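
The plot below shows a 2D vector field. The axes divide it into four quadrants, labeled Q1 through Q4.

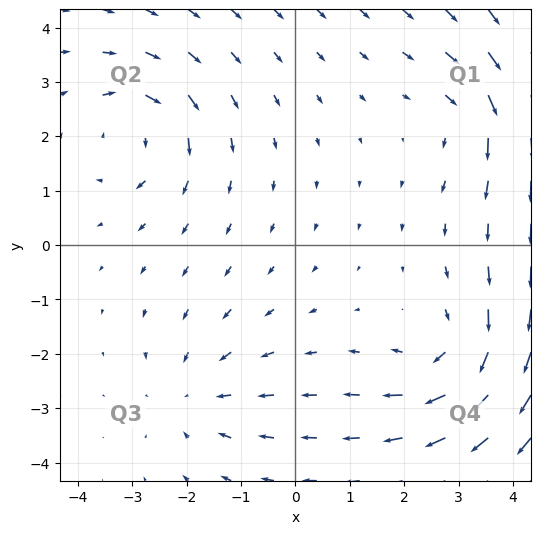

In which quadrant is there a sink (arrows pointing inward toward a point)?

Q3

The sink sits at approximately (-1.8, -2.8), which lies in quadrant Q3. The divergence there is about -2, negative as expected for a sink.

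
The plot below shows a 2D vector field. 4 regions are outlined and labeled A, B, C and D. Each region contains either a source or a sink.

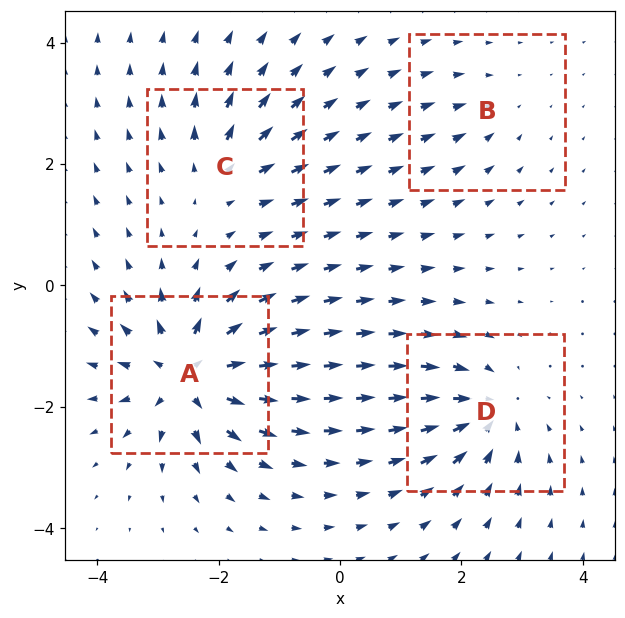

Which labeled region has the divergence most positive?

A

Divergence at each region's feature centre — A: about +9, B: about -3, C: about +4, D: about -6. Region A is most positive.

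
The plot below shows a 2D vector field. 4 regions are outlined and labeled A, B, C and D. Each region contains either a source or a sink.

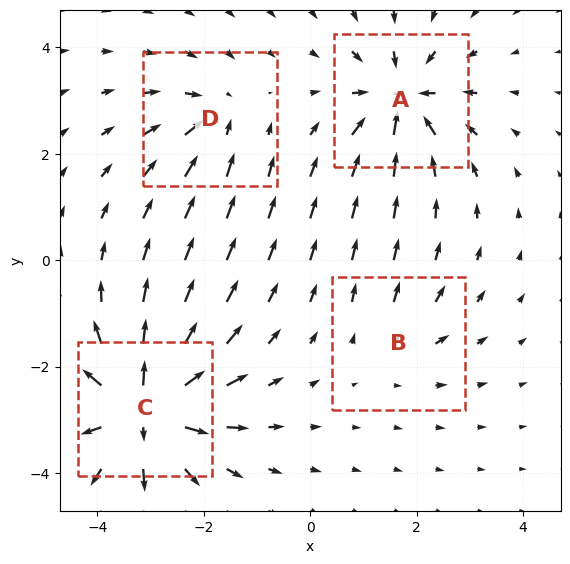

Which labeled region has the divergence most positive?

Divergence at each region's feature centre — A: about -6, B: about +2, C: about +8, D: about -4. Region C is most positive.

C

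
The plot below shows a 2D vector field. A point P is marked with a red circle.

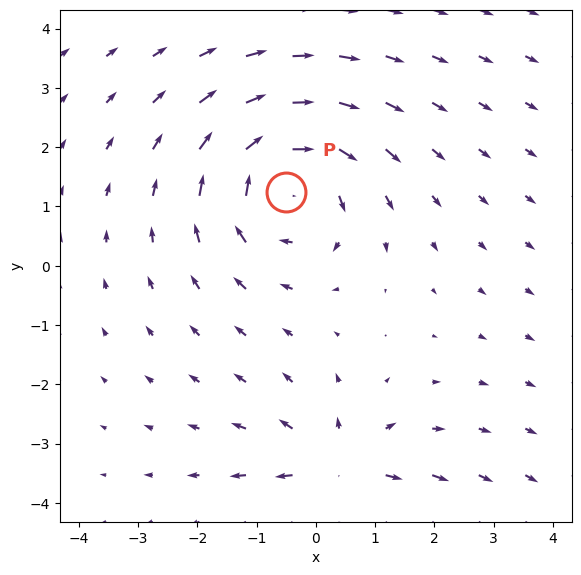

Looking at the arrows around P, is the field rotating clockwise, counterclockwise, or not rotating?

clockwise

Near P at (-0.5, 1.2) the arrows circulate clockwise. The curl (z-component) there is about -4; negative curl means clockwise rotation.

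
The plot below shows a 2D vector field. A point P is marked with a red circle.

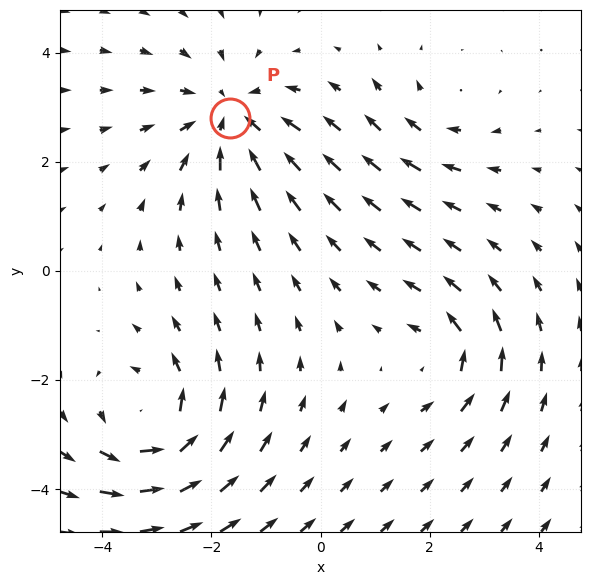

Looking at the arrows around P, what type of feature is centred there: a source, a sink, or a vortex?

At P (-1.7, 2.8) the arrows converge inward. Divergence about -4, curl ≈0 — negative divergence with near-zero curl is a sink.

sink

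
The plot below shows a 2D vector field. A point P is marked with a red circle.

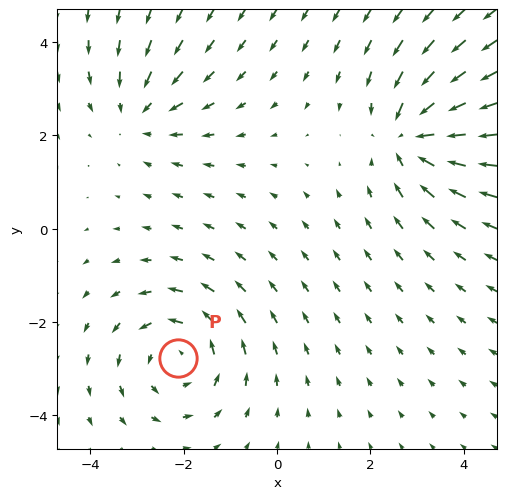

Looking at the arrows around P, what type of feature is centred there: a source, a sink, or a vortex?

vortex

At P (-2.1, -2.8) the arrows circulate counterclockwise. Divergence ≈0, curl about +4 — near-zero divergence with nonzero curl is a vortex.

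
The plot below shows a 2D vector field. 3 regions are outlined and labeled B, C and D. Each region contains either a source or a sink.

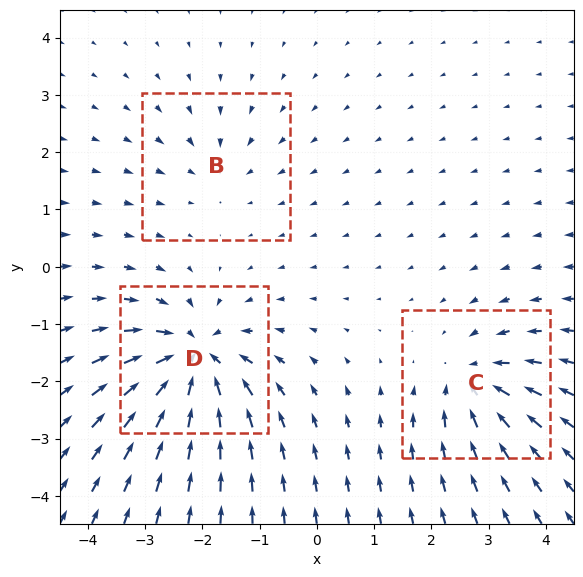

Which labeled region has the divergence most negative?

Divergence at each region's feature centre — B: about -2, C: about -4, D: about -6. Region D is most negative.

D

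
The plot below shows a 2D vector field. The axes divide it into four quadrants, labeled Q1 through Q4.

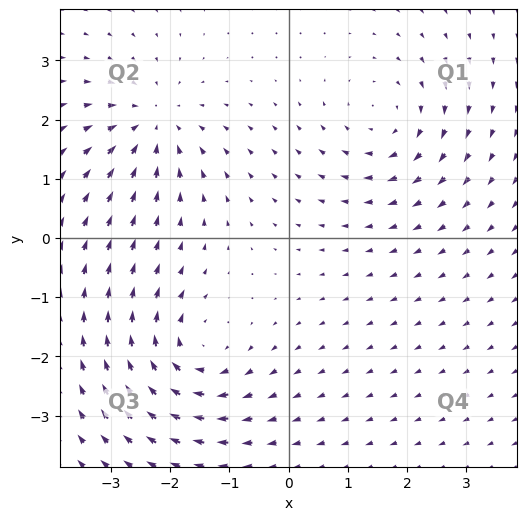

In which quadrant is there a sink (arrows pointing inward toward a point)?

Q2

The sink sits at approximately (-2.3, 1.9), which lies in quadrant Q2. The divergence there is about -5, negative as expected for a sink.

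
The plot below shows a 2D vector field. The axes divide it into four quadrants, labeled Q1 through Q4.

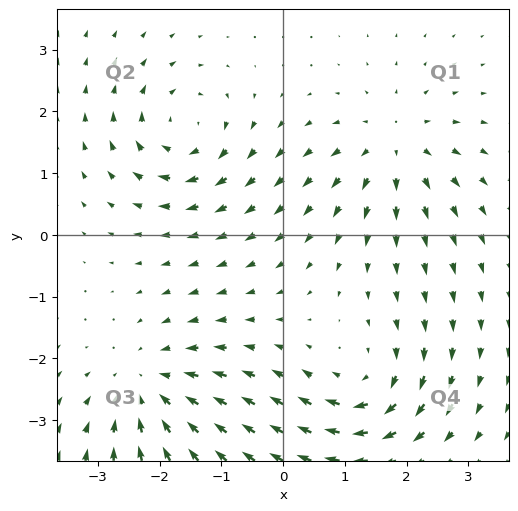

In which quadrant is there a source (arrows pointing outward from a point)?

Q1

The source sits at approximately (1.8, 1.4), which lies in quadrant Q1. The divergence there is about +3, positive as expected for a source.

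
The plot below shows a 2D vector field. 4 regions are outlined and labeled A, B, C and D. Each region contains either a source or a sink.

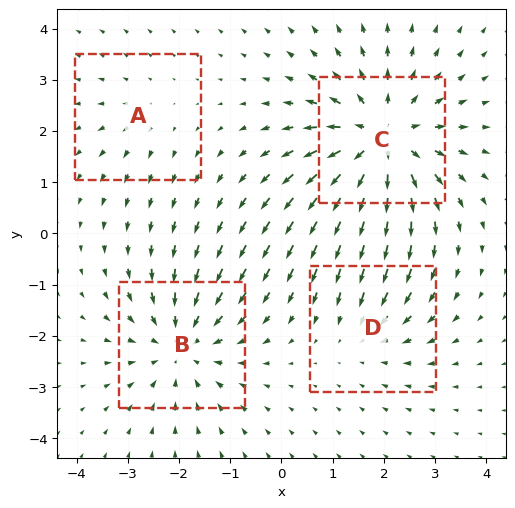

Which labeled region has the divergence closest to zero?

A

Divergence at each region's feature centre — A: about +2, B: about -4, C: about +6, D: about -3. Region A is closest to zero.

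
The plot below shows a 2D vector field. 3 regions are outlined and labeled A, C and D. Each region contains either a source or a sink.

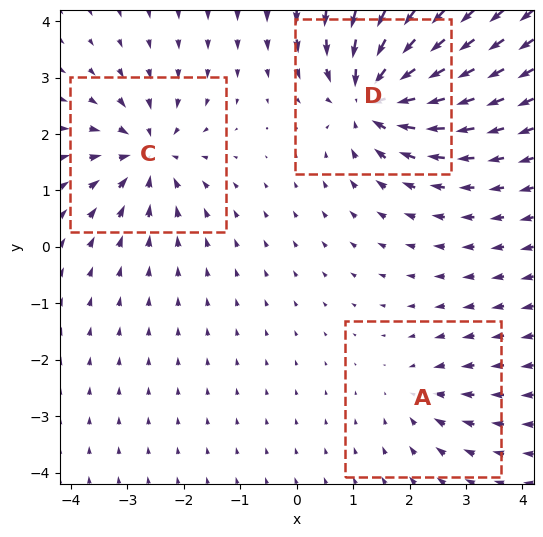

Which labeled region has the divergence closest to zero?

A

Divergence at each region's feature centre — A: about -2, C: about -4, D: about -6. Region A is closest to zero.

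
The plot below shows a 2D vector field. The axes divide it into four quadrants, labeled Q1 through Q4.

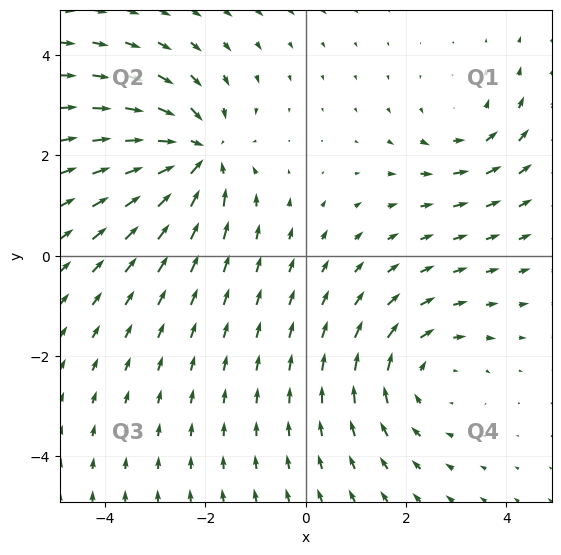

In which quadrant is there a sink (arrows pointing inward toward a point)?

Q2

The sink sits at approximately (-2.2, 2.0), which lies in quadrant Q2. The divergence there is about -5, negative as expected for a sink.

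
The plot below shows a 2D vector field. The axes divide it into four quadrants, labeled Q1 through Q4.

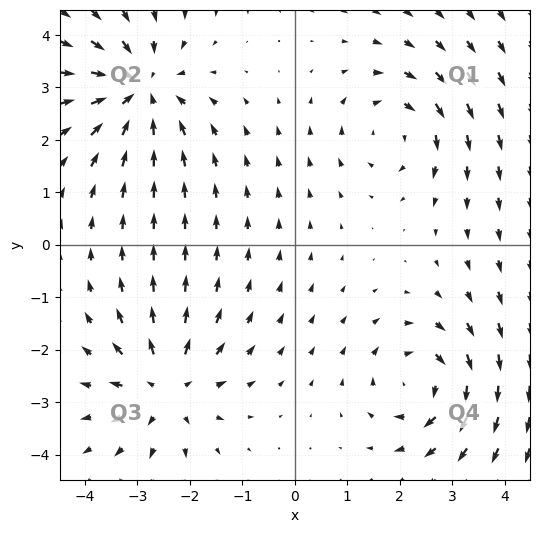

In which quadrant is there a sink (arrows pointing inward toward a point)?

The sink sits at approximately (-2.9, 3.0), which lies in quadrant Q2. The divergence there is about -4, negative as expected for a sink.

Q2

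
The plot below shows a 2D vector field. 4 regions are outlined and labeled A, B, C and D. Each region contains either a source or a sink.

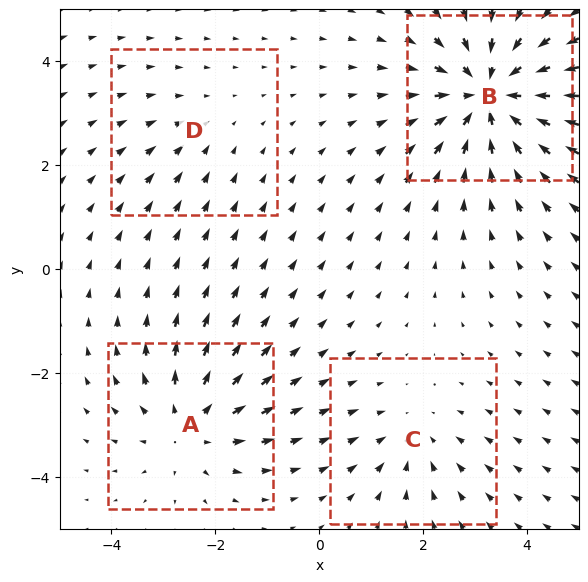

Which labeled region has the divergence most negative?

B

Divergence at each region's feature centre — A: about +4, B: about -6, C: about -3, D: about -2. Region B is most negative.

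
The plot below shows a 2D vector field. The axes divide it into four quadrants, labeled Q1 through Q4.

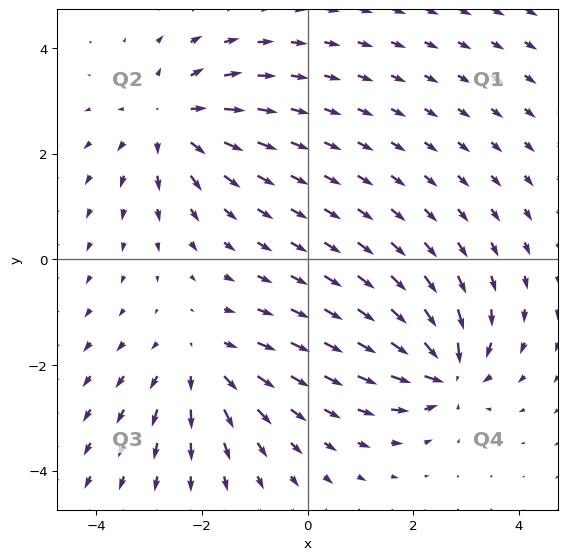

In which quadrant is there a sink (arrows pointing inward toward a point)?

Q4

The sink sits at approximately (2.6, -2.1), which lies in quadrant Q4. The divergence there is about -4, negative as expected for a sink.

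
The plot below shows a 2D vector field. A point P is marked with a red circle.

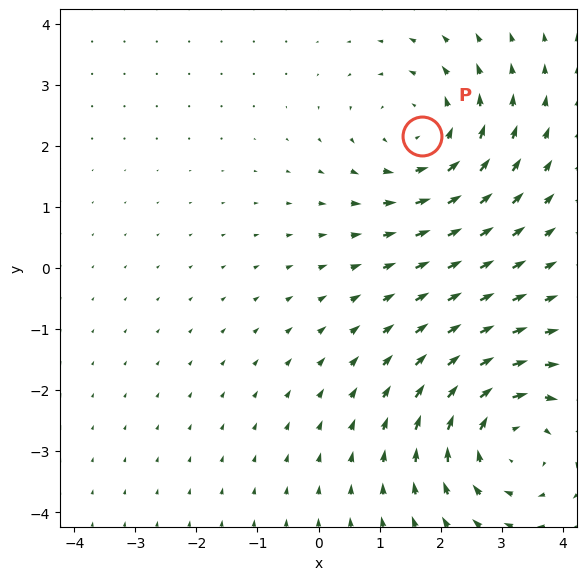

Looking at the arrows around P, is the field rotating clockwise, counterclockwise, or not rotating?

counterclockwise

Near P at (1.7, 2.2) the arrows circulate counterclockwise. The curl (z-component) there is about +3; positive curl means counterclockwise rotation.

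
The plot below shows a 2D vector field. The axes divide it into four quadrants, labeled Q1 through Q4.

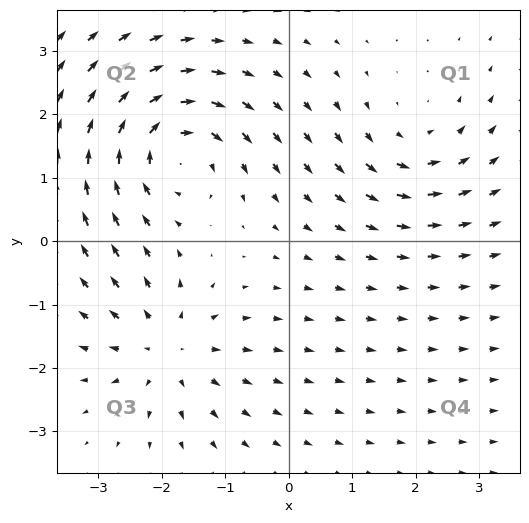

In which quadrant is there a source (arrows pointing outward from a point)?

Q3

The source sits at approximately (-1.9, -1.7), which lies in quadrant Q3. The divergence there is about +4, positive as expected for a source.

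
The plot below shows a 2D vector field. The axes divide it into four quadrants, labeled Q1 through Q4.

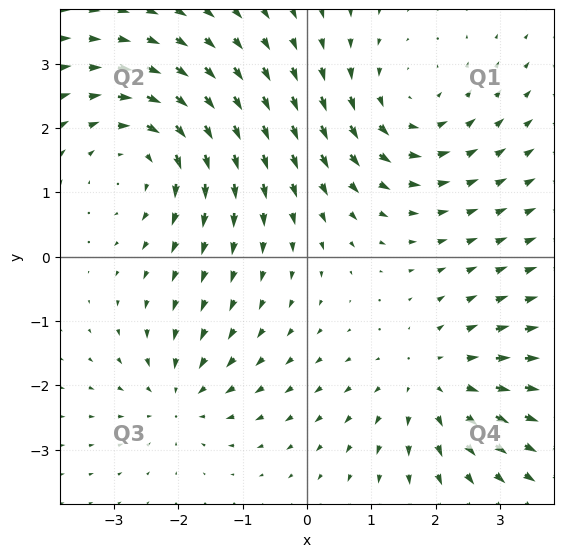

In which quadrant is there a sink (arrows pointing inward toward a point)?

Q3

The sink sits at approximately (-2.0, -2.2), which lies in quadrant Q3. The divergence there is about -4, negative as expected for a sink.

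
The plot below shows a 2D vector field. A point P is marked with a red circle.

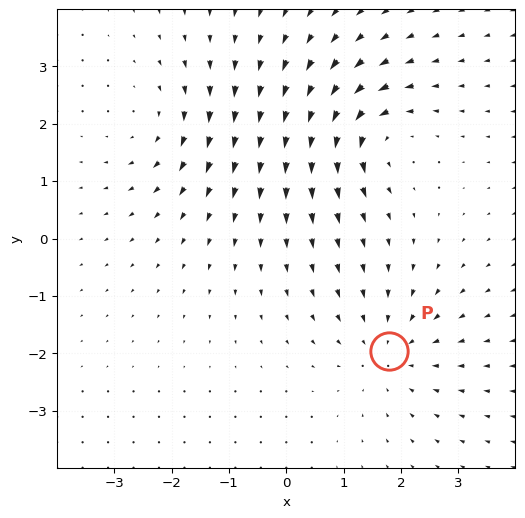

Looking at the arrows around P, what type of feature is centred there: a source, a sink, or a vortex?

At P (1.8, -2.0) the arrows converge inward. Divergence about -4, curl ≈0 — negative divergence with near-zero curl is a sink.

sink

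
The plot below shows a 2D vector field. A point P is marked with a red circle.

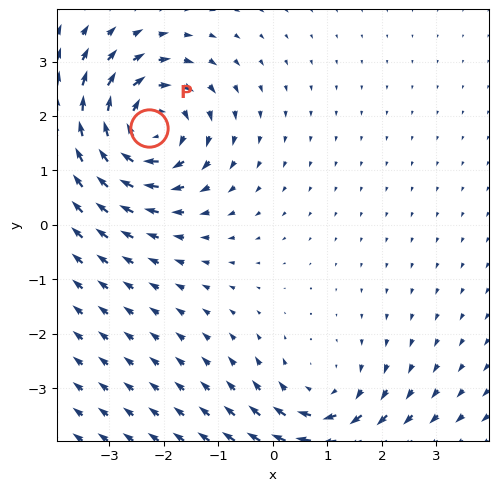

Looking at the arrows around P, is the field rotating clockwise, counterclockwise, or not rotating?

Near P at (-2.3, 1.8) the arrows circulate clockwise. The curl (z-component) there is about -4; negative curl means clockwise rotation.

clockwise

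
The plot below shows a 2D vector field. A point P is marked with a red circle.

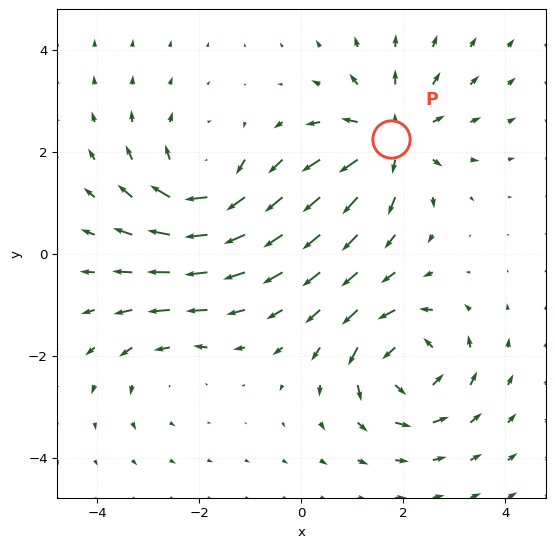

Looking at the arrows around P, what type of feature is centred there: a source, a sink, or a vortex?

At P (1.8, 2.2) the arrows spread outward. Divergence about +5, curl ≈0 — positive divergence with near-zero curl is a source.

source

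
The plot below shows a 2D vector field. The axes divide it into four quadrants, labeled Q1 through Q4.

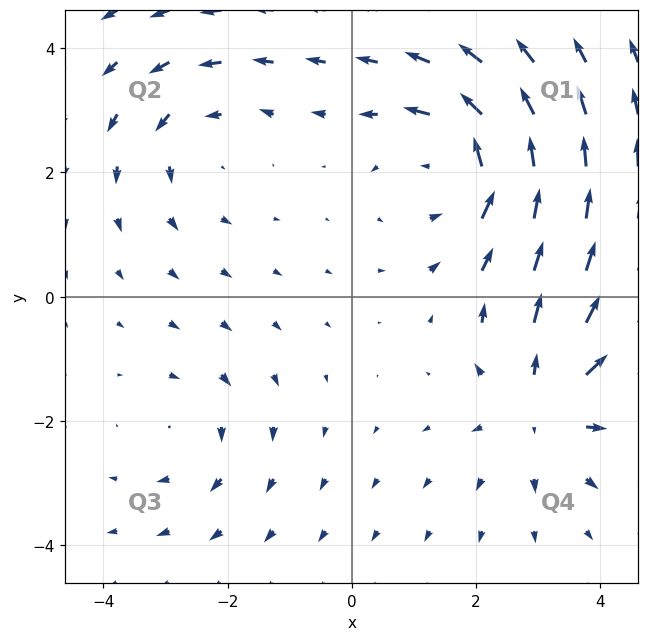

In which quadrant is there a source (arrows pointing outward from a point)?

The source sits at approximately (3.1, -1.7), which lies in quadrant Q4. The divergence there is about +4, positive as expected for a source.

Q4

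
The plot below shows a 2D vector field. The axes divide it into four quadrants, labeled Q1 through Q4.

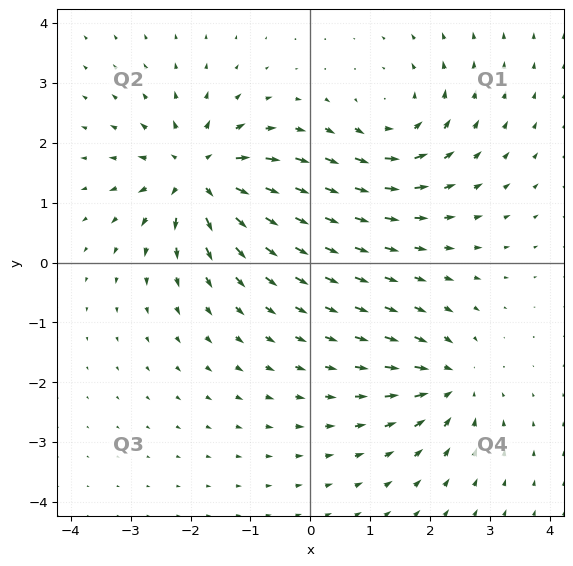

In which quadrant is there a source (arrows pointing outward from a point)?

Q2

The source sits at approximately (-1.9, 1.5), which lies in quadrant Q2. The divergence there is about +6, positive as expected for a source.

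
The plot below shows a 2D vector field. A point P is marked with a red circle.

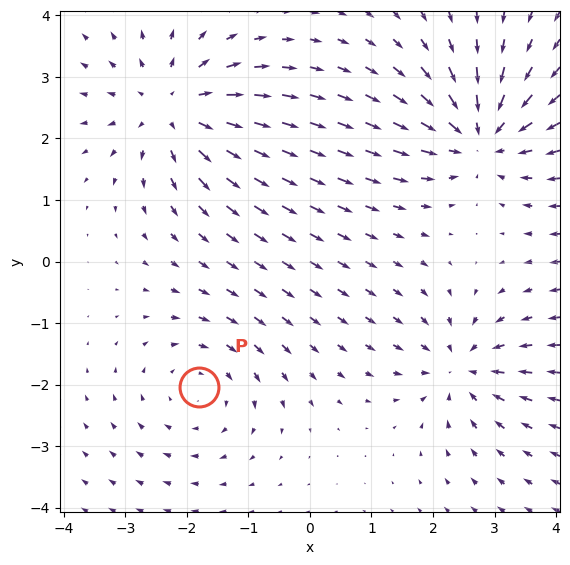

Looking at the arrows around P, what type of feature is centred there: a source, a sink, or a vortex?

At P (-1.8, -2.0) the arrows circulate clockwise. Divergence ≈0, curl about -2 — near-zero divergence with nonzero curl is a vortex.

vortex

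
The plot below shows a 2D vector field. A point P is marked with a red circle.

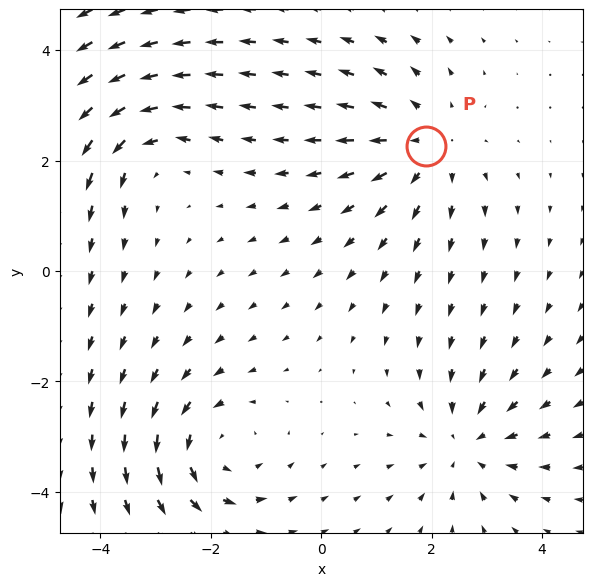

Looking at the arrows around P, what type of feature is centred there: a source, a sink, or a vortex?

At P (1.9, 2.3) the arrows spread outward. Divergence about +4, curl ≈0 — positive divergence with near-zero curl is a source.

source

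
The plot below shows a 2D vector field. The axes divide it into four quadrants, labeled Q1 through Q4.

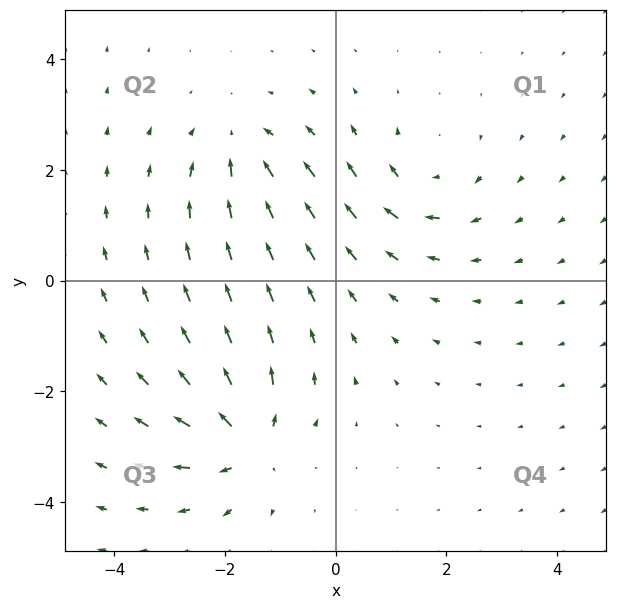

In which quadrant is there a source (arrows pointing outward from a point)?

The source sits at approximately (-1.6, -2.9), which lies in quadrant Q3. The divergence there is about +5, positive as expected for a source.

Q3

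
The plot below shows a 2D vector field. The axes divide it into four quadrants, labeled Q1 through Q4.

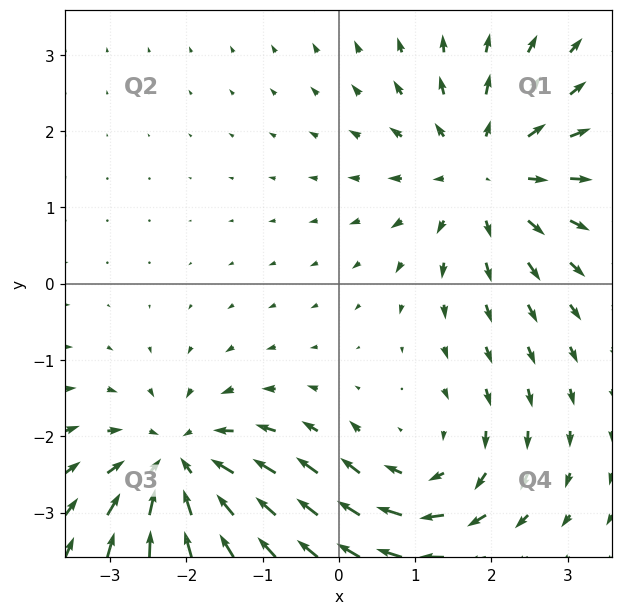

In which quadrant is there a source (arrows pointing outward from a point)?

The source sits at approximately (1.9, 1.5), which lies in quadrant Q1. The divergence there is about +4, positive as expected for a source.

Q1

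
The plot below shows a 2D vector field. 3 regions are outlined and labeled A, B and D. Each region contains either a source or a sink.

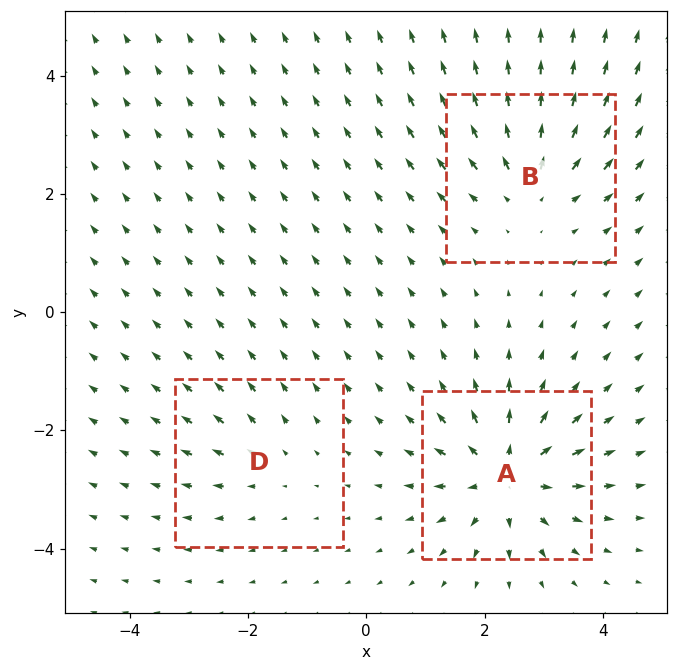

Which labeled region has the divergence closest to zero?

Divergence at each region's feature centre — A: about +6, B: about +4, D: about +2. Region D is closest to zero.

D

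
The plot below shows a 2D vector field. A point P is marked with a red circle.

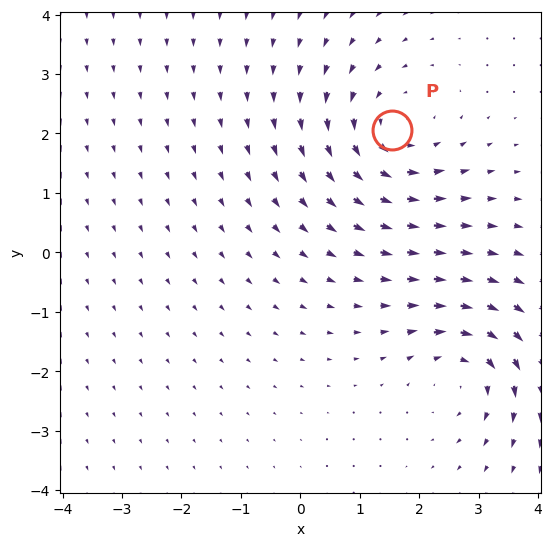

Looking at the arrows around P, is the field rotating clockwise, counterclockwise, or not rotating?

counterclockwise

Near P at (1.5, 2.1) the arrows circulate counterclockwise. The curl (z-component) there is about +4; positive curl means counterclockwise rotation.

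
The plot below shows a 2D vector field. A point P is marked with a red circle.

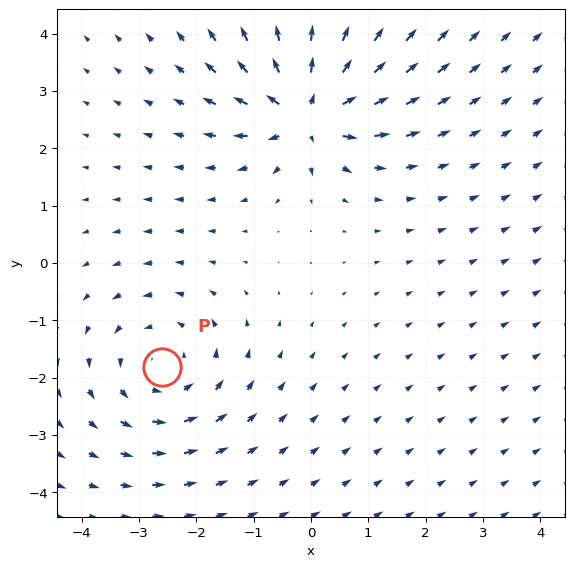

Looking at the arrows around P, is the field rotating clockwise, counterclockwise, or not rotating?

Near P at (-2.6, -1.8) the arrows circulate counterclockwise. The curl (z-component) there is about +2; positive curl means counterclockwise rotation.

counterclockwise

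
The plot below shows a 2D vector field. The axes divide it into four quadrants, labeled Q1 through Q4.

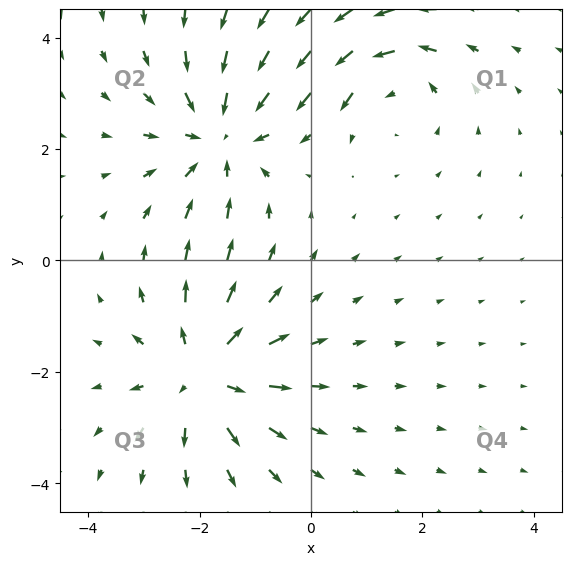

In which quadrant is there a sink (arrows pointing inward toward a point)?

Q2

The sink sits at approximately (-1.6, 2.2), which lies in quadrant Q2. The divergence there is about -4, negative as expected for a sink.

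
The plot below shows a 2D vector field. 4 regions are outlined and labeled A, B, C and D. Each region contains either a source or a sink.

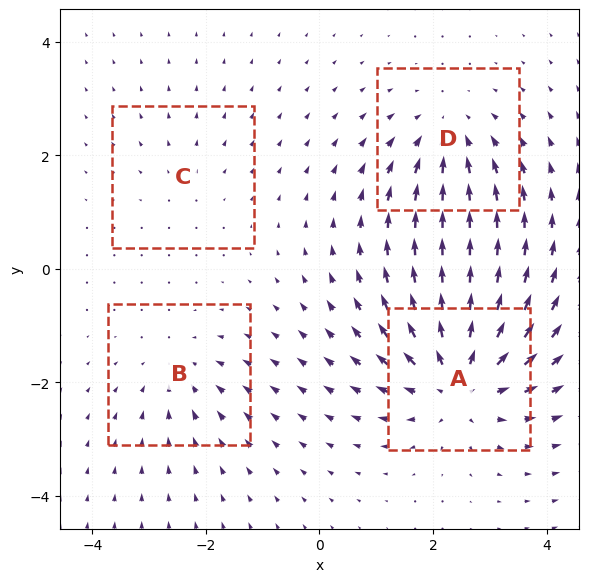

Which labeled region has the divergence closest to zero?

C

Divergence at each region's feature centre — A: about +7, B: about -3, C: about +2, D: about -4. Region C is closest to zero.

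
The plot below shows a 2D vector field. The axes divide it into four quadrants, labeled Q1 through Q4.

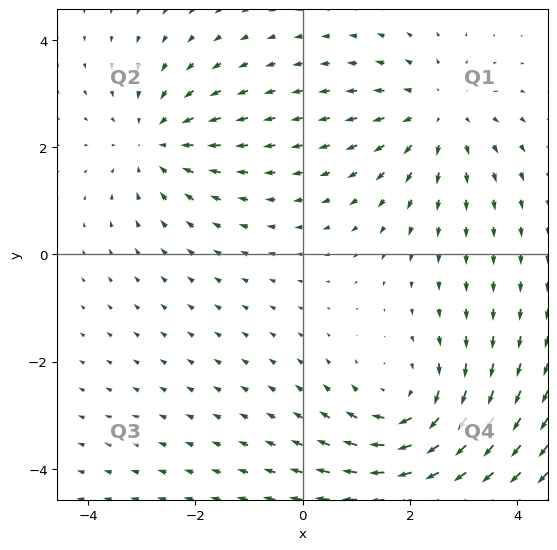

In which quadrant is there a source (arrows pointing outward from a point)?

Q1

The source sits at approximately (2.5, 2.6), which lies in quadrant Q1. The divergence there is about +3, positive as expected for a source.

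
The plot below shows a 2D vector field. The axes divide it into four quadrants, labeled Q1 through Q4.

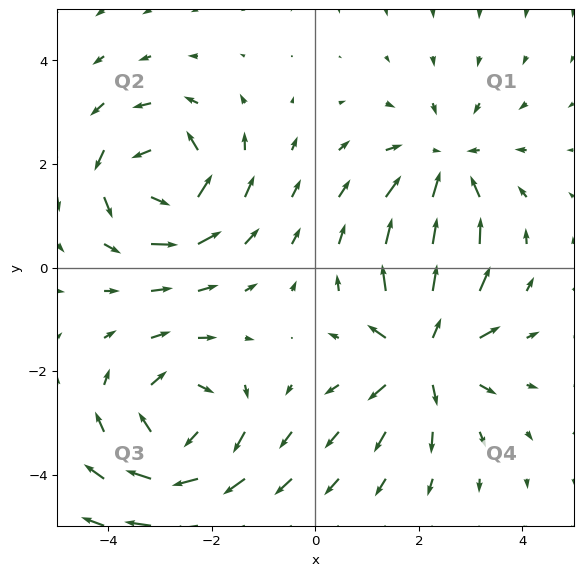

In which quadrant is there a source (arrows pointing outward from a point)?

The source sits at approximately (2.1, -1.7), which lies in quadrant Q4. The divergence there is about +5, positive as expected for a source.

Q4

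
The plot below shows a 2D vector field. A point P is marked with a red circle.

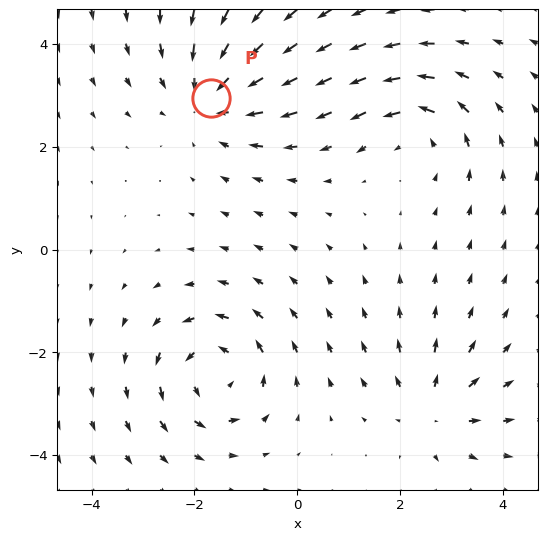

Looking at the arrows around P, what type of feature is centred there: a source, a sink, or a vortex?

At P (-1.7, 3.0) the arrows converge inward. Divergence about -4, curl ≈0 — negative divergence with near-zero curl is a sink.

sink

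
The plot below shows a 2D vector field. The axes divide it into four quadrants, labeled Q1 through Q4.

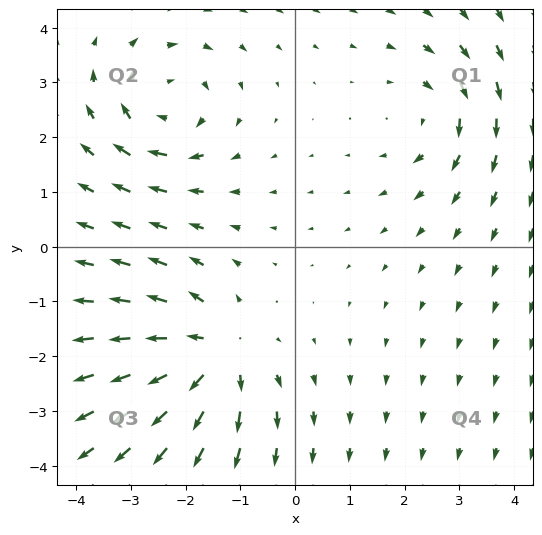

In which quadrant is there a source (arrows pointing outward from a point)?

The source sits at approximately (-1.5, -1.9), which lies in quadrant Q3. The divergence there is about +5, positive as expected for a source.

Q3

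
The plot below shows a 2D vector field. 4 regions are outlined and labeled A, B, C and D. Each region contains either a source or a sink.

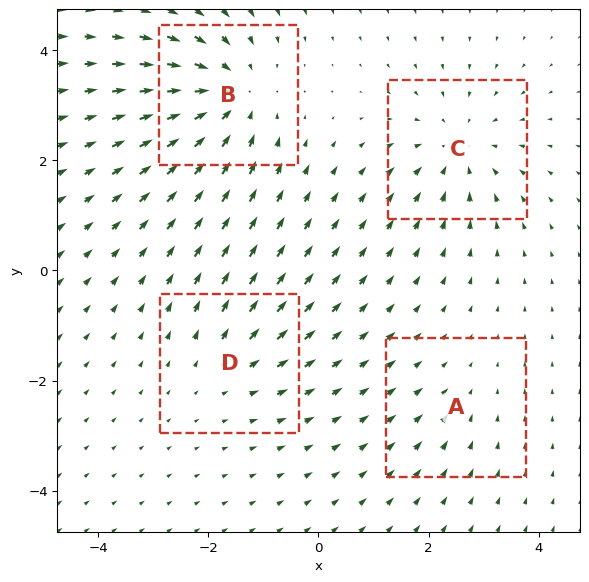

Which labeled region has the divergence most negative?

Divergence at each region's feature centre — A: about -2, B: about -6, C: about -4, D: about +3. Region B is most negative.

B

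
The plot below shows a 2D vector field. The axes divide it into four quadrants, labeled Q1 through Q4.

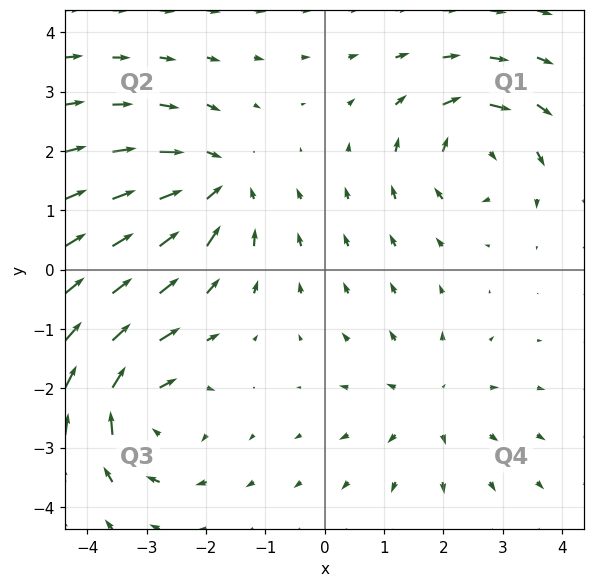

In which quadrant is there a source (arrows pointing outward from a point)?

Q4

The source sits at approximately (1.8, -2.3), which lies in quadrant Q4. The divergence there is about +3, positive as expected for a source.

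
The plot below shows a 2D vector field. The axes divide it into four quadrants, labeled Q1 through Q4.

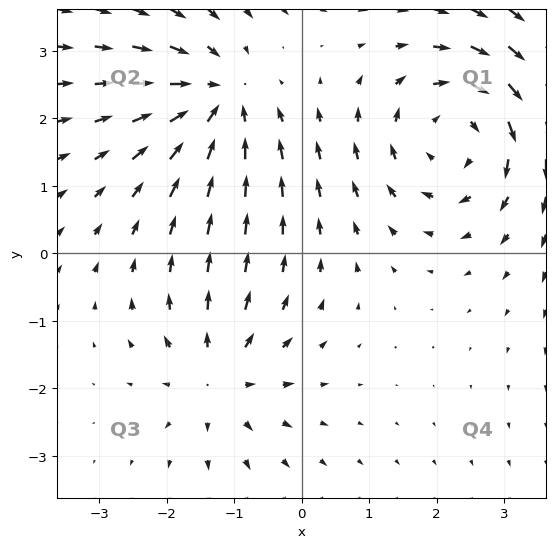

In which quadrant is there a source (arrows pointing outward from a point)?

Q3

The source sits at approximately (-1.2, -1.8), which lies in quadrant Q3. The divergence there is about +3, positive as expected for a source.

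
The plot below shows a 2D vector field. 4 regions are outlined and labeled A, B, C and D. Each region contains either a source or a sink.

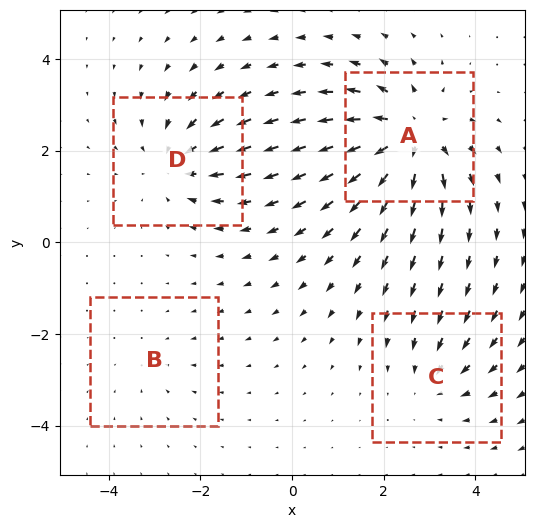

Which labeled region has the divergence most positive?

A

Divergence at each region's feature centre — A: about +7, B: about -2, C: about -3, D: about -4. Region A is most positive.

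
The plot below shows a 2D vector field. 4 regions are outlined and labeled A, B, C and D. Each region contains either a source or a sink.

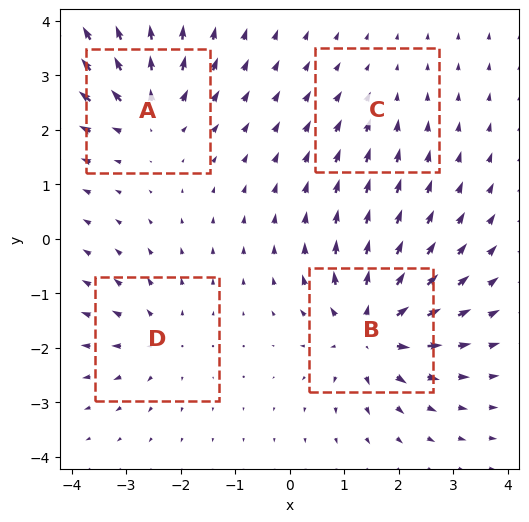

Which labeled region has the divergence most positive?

Divergence at each region's feature centre — A: about +6, B: about +8, C: about -2, D: about +4. Region B is most positive.

B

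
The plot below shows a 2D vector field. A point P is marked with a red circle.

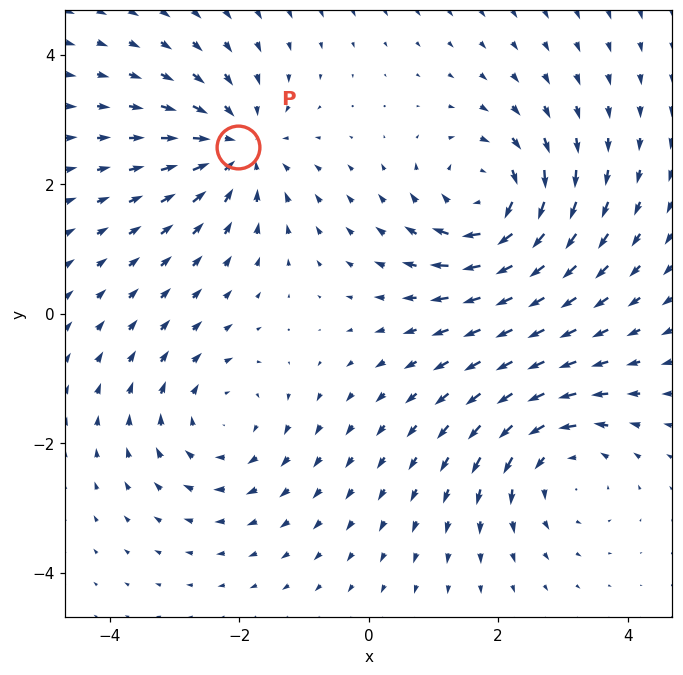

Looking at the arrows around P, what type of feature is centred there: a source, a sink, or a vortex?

sink

At P (-2.0, 2.6) the arrows converge inward. Divergence about -4, curl ≈0 — negative divergence with near-zero curl is a sink.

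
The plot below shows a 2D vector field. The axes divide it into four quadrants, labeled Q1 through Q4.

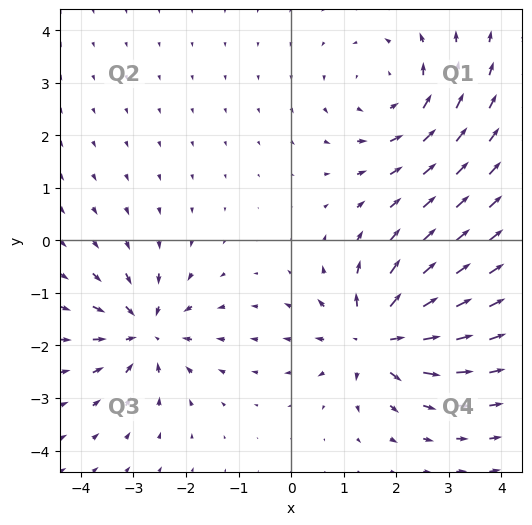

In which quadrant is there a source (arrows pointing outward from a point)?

The source sits at approximately (1.6, -1.8), which lies in quadrant Q4. The divergence there is about +5, positive as expected for a source.

Q4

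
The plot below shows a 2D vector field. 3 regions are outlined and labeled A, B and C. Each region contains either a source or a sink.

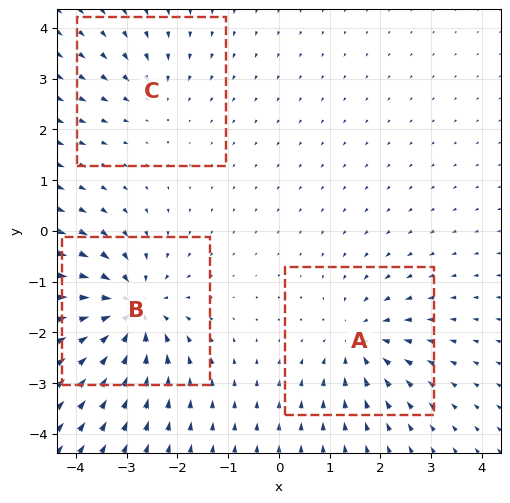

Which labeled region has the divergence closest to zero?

C

Divergence at each region's feature centre — A: about -3, B: about -5, C: about -2. Region C is closest to zero.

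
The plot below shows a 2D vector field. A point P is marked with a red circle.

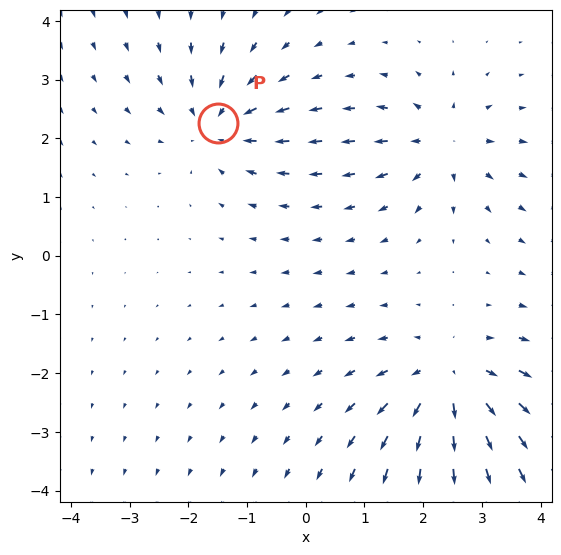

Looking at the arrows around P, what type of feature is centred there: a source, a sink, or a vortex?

sink

At P (-1.5, 2.3) the arrows converge inward. Divergence about -4, curl ≈0 — negative divergence with near-zero curl is a sink.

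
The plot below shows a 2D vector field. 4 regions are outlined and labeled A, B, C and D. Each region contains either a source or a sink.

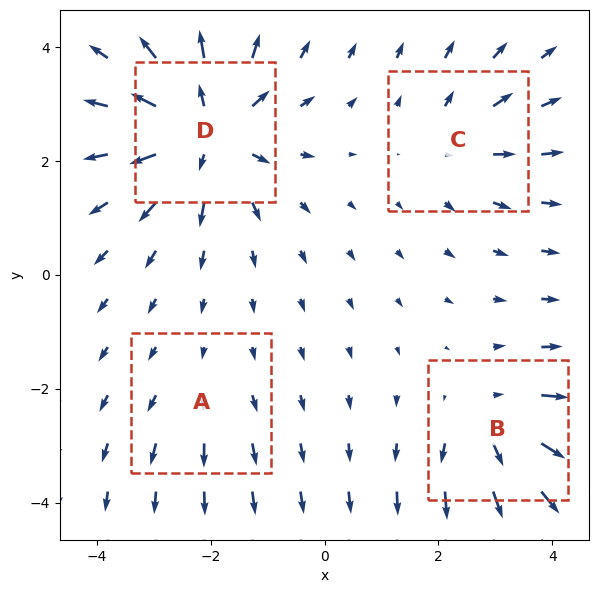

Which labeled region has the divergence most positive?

Divergence at each region's feature centre — A: about +2, B: about +5, C: about +3, D: about +7. Region D is most positive.

D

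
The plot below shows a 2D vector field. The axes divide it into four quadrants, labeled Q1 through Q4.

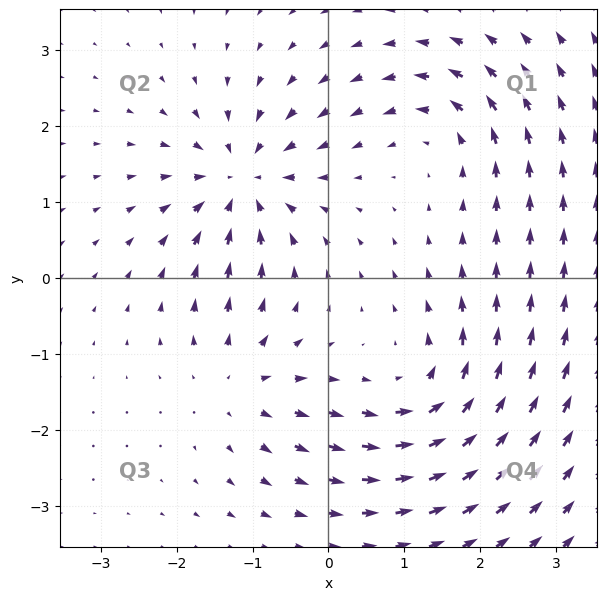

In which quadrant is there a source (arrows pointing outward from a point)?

The source sits at approximately (-1.2, -1.4), which lies in quadrant Q3. The divergence there is about +4, positive as expected for a source.

Q3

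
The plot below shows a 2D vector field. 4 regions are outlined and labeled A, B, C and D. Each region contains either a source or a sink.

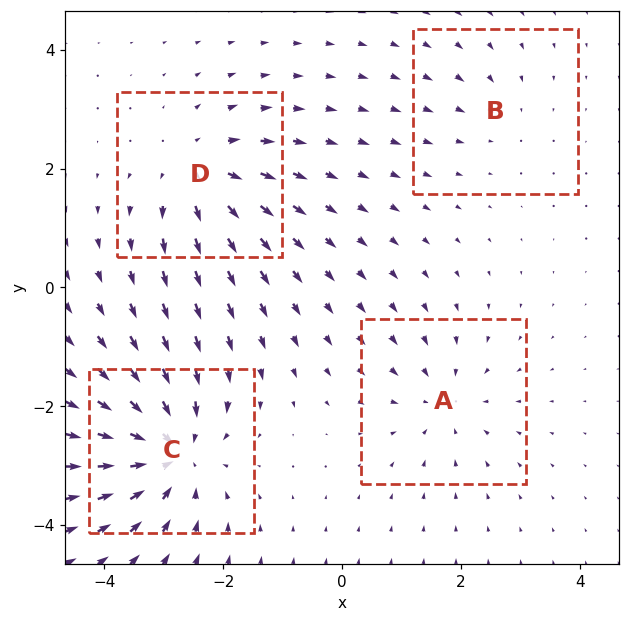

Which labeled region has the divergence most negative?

Divergence at each region's feature centre — A: about -4, B: about -2, C: about -7, D: about +5. Region C is most negative.

C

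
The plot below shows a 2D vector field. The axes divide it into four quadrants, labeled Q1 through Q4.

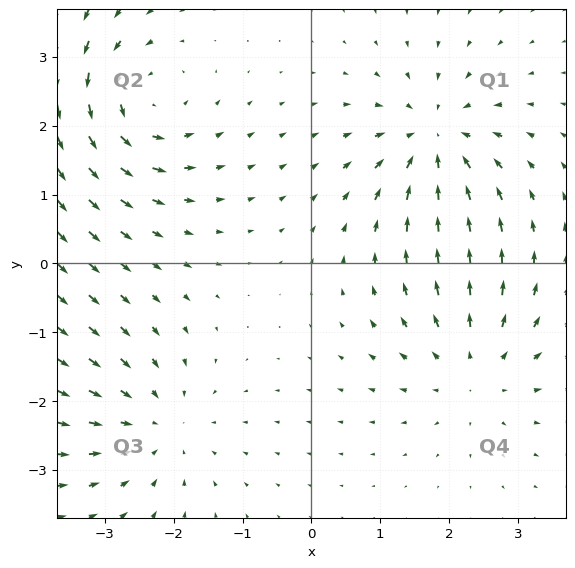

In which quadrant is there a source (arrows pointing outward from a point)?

The source sits at approximately (2.4, -1.5), which lies in quadrant Q4. The divergence there is about +3, positive as expected for a source.

Q4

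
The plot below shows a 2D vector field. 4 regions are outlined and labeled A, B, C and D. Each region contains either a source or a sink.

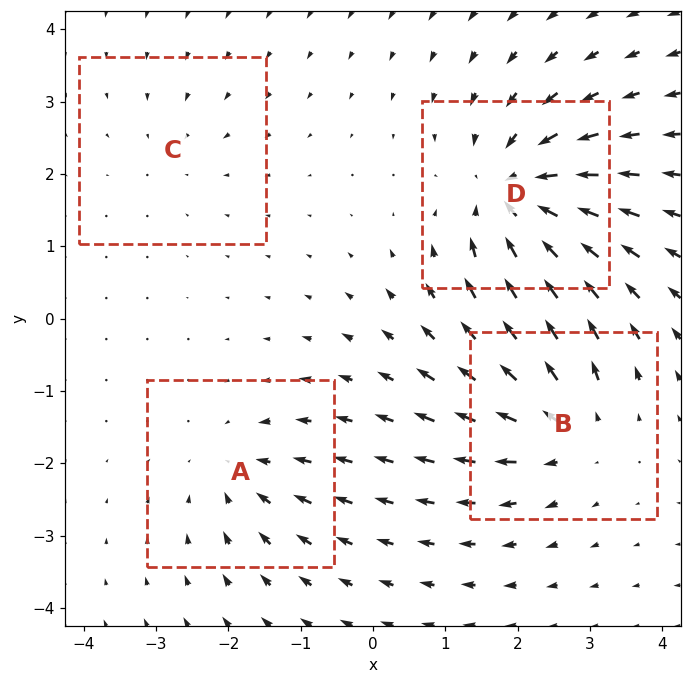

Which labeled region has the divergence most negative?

D

Divergence at each region's feature centre — A: about -4, B: about +5, C: about -2, D: about -7. Region D is most negative.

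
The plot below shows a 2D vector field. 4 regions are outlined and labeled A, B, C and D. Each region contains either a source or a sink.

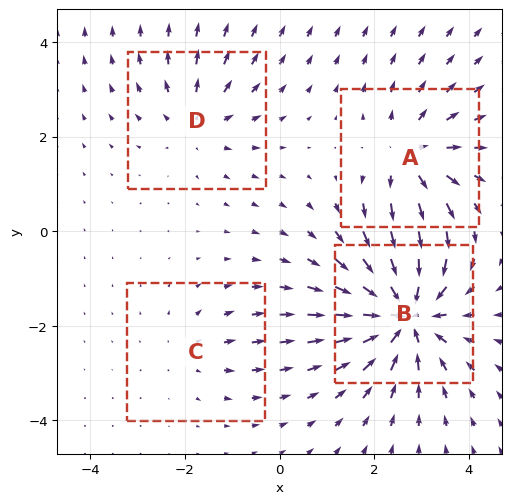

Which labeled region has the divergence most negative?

Divergence at each region's feature centre — A: about +5, B: about -8, C: about +2, D: about +3. Region B is most negative.

B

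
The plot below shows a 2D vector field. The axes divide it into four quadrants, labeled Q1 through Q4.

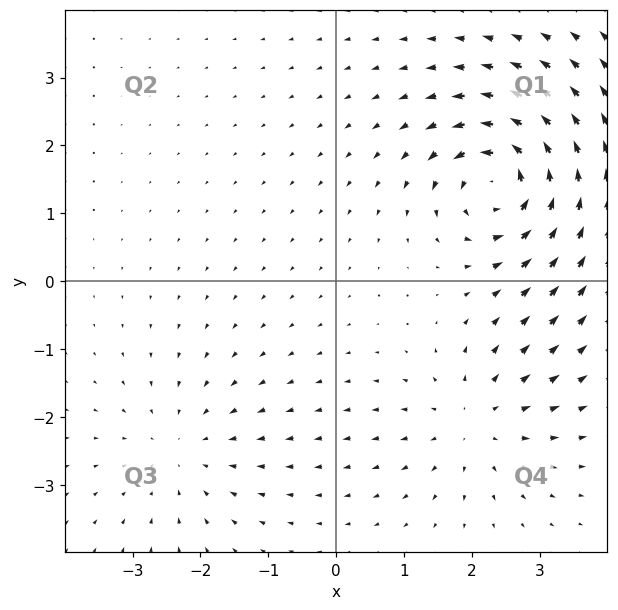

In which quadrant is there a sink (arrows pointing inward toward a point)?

The sink sits at approximately (-2.3, -2.5), which lies in quadrant Q3. The divergence there is about -3, negative as expected for a sink.

Q3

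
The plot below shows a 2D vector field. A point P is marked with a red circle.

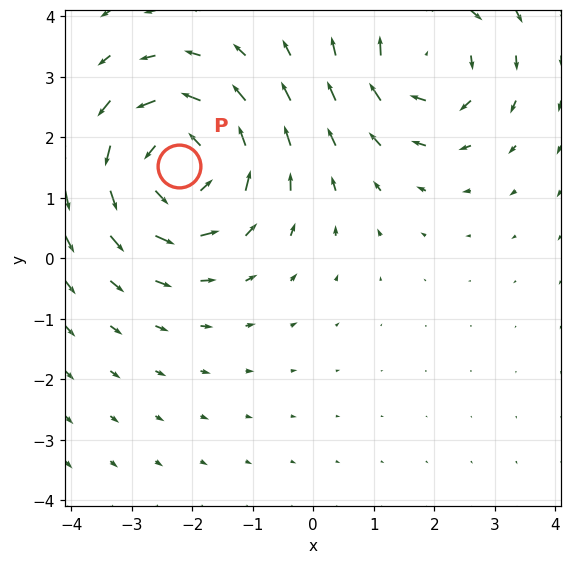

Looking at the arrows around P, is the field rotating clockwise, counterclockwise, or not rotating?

counterclockwise

Near P at (-2.2, 1.5) the arrows circulate counterclockwise. The curl (z-component) there is about +4; positive curl means counterclockwise rotation.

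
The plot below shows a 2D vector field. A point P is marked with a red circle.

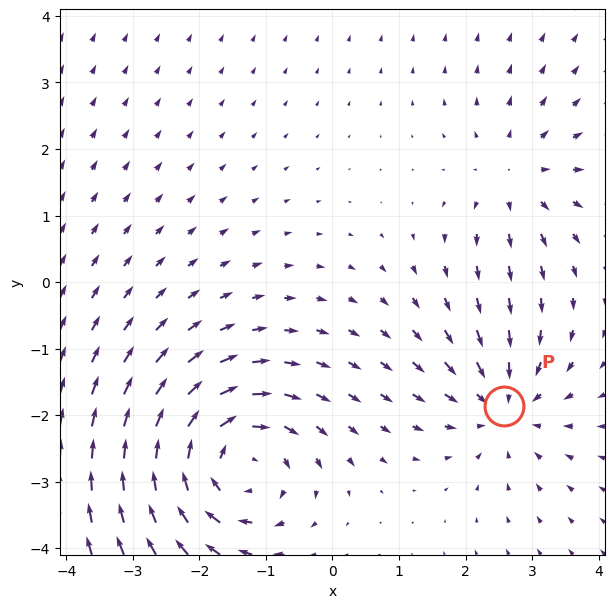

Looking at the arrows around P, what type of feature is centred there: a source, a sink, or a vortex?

At P (2.6, -1.9) the arrows converge inward. Divergence about -4, curl ≈0 — negative divergence with near-zero curl is a sink.

sink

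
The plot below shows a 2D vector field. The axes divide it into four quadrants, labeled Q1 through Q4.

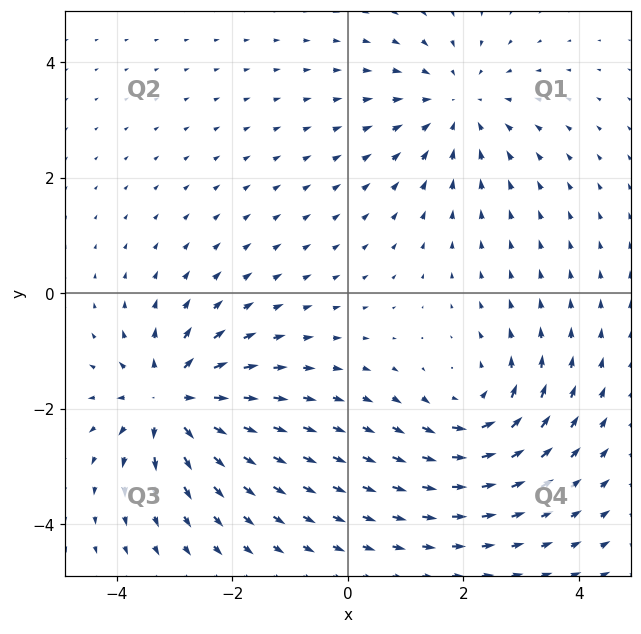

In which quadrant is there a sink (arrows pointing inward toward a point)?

Q1

The sink sits at approximately (1.9, 3.3), which lies in quadrant Q1. The divergence there is about -3, negative as expected for a sink.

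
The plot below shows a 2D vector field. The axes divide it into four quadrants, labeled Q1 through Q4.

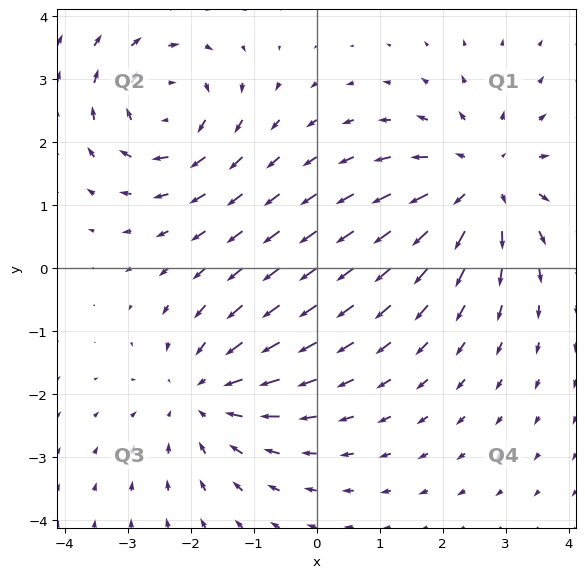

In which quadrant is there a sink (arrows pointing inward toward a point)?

The sink sits at approximately (-1.8, -2.0), which lies in quadrant Q3. The divergence there is about -3, negative as expected for a sink.

Q3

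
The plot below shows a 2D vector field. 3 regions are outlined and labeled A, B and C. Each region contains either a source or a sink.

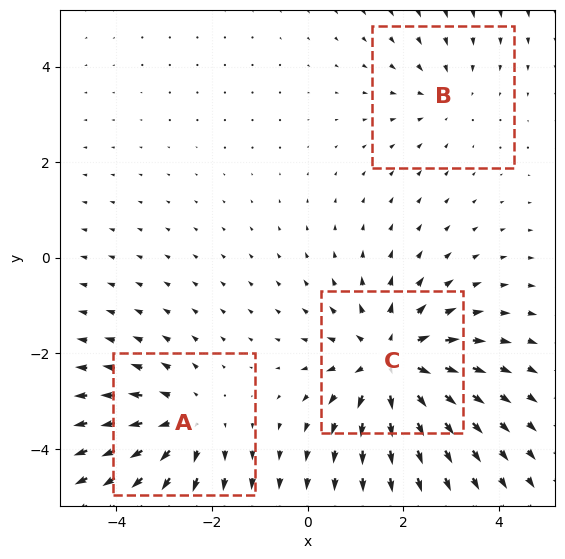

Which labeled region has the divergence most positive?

C

Divergence at each region's feature centre — A: about +3, B: about -2, C: about +4. Region C is most positive.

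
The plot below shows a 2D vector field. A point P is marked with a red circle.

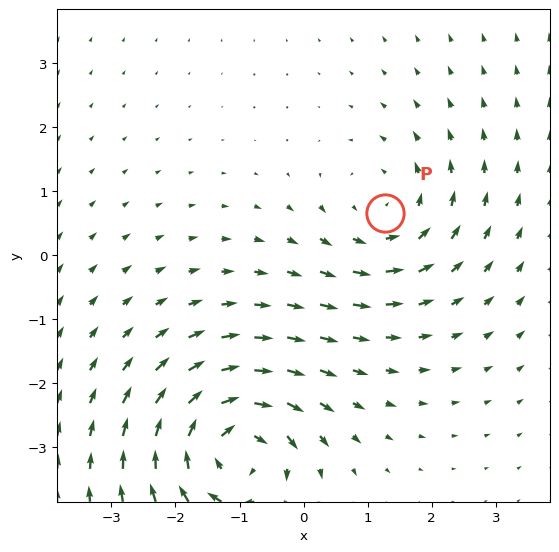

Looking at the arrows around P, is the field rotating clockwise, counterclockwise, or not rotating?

counterclockwise

Near P at (1.3, 0.7) the arrows circulate counterclockwise. The curl (z-component) there is about +3; positive curl means counterclockwise rotation.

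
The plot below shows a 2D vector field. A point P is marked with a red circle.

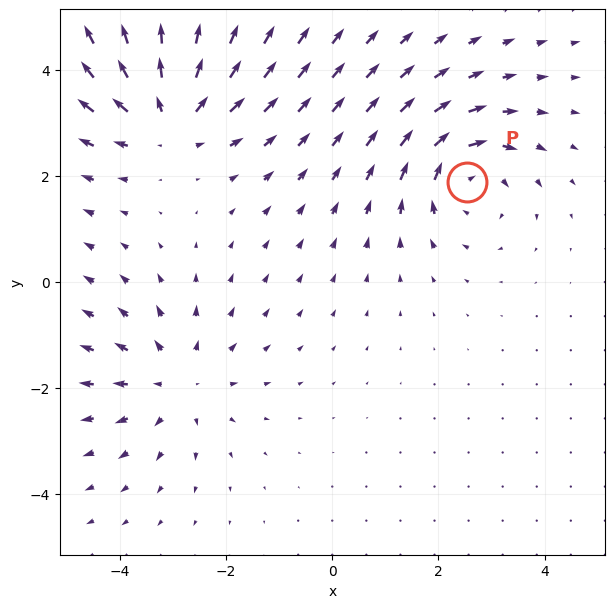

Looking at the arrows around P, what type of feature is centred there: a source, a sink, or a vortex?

vortex

At P (2.5, 1.9) the arrows circulate clockwise. Divergence ≈0, curl about -5 — near-zero divergence with nonzero curl is a vortex.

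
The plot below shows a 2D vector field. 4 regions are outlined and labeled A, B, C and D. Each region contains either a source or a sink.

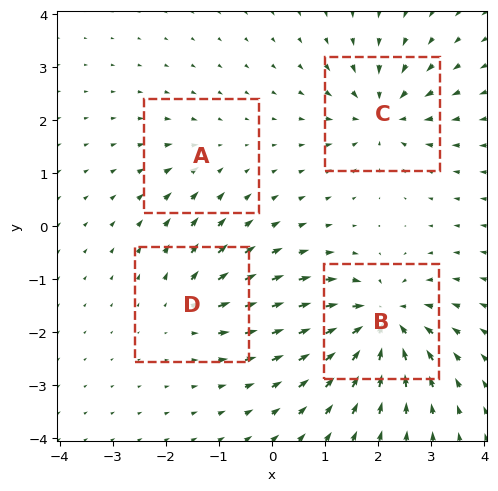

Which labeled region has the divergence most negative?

Divergence at each region's feature centre — A: about -3, B: about -8, C: about -6, D: about +4. Region B is most negative.

B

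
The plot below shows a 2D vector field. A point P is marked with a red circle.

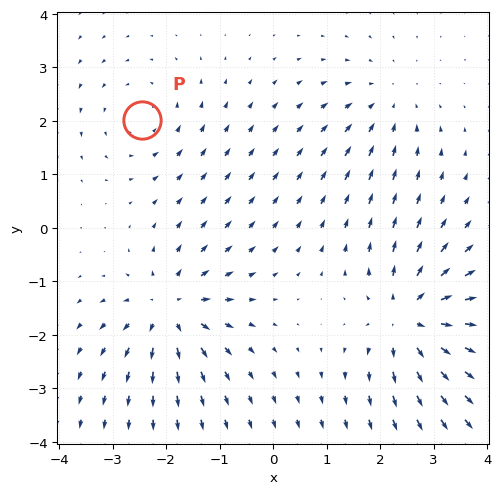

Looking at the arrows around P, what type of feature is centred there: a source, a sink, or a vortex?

At P (-2.4, 2.0) the arrows circulate counterclockwise. Divergence ≈0, curl about +3 — near-zero divergence with nonzero curl is a vortex.

vortex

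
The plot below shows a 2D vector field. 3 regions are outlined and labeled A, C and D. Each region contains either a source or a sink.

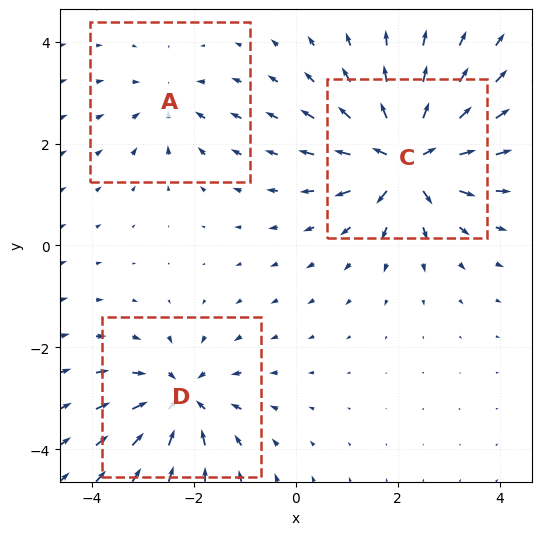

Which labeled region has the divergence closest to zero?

A

Divergence at each region's feature centre — A: about -2, C: about +6, D: about -4. Region A is closest to zero.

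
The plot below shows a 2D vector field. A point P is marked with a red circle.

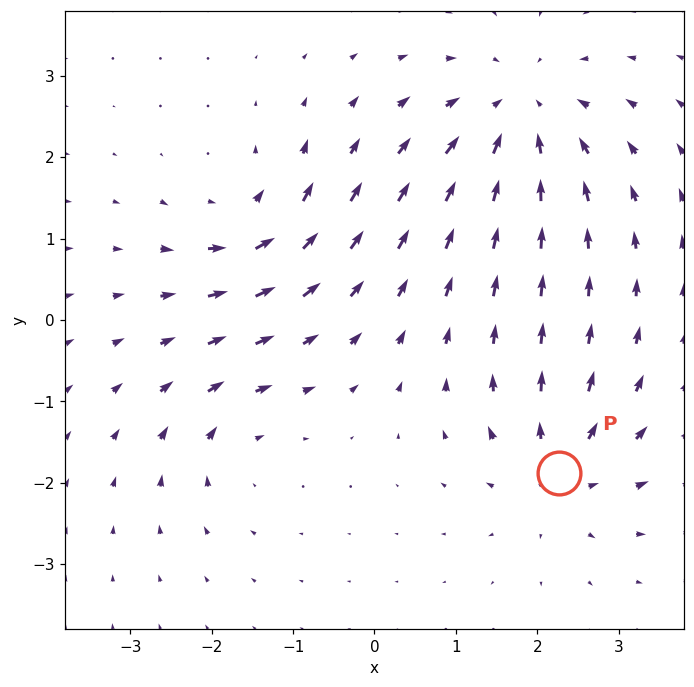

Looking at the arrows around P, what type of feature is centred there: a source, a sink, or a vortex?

source

At P (2.3, -1.9) the arrows spread outward. Divergence about +4, curl ≈0 — positive divergence with near-zero curl is a source.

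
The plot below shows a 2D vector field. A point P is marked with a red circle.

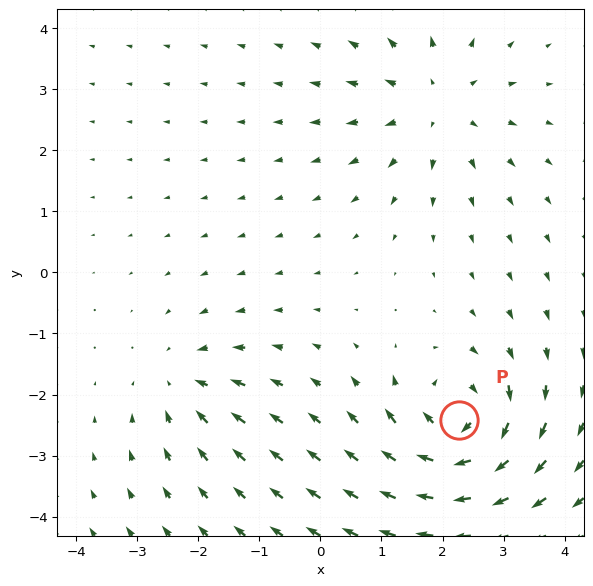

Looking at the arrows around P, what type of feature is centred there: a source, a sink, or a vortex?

vortex

At P (2.3, -2.4) the arrows circulate clockwise. Divergence ≈0, curl about -6 — near-zero divergence with nonzero curl is a vortex.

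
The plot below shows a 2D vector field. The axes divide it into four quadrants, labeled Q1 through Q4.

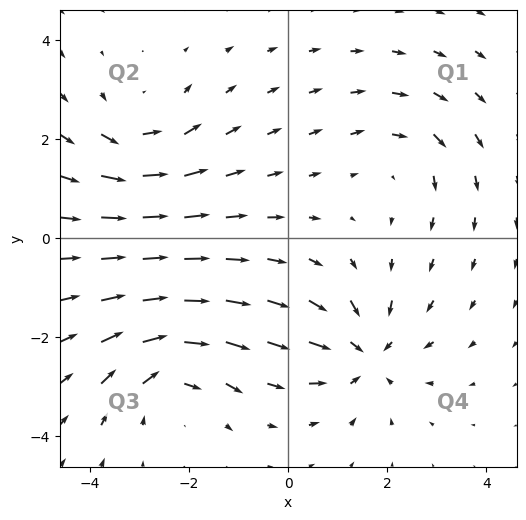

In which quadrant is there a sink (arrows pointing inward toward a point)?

The sink sits at approximately (1.5, -2.3), which lies in quadrant Q4. The divergence there is about -5, negative as expected for a sink.

Q4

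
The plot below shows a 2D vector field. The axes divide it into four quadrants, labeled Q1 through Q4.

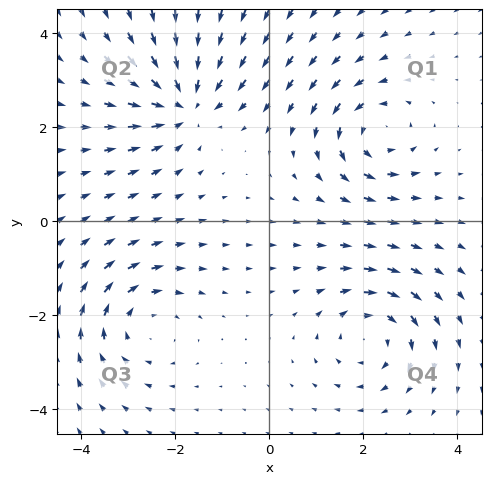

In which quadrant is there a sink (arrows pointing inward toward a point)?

The sink sits at approximately (-1.8, 2.5), which lies in quadrant Q2. The divergence there is about -6, negative as expected for a sink.

Q2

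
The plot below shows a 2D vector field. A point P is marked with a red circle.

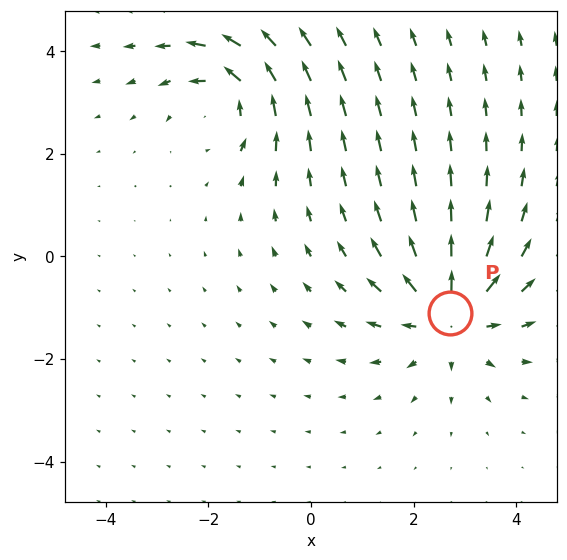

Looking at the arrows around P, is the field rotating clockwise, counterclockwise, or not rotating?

Near P at (2.7, -1.1) the arrows show no circulation. The curl there is ≈0.

not rotating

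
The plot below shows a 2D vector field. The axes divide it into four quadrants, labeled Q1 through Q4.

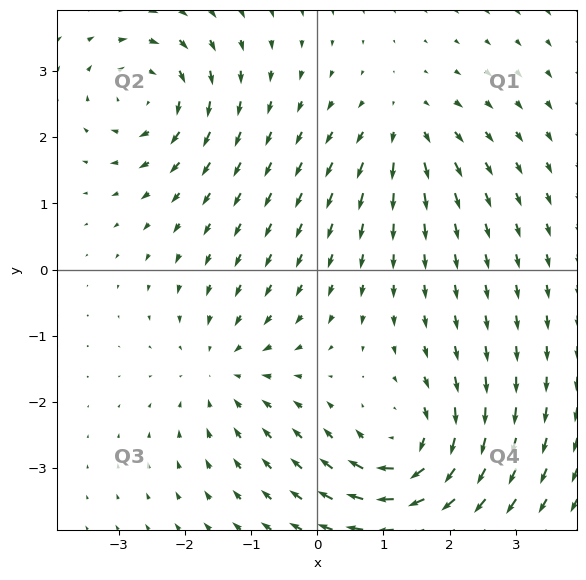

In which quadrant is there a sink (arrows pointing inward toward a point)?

The sink sits at approximately (-1.4, -1.5), which lies in quadrant Q3. The divergence there is about -3, negative as expected for a sink.

Q3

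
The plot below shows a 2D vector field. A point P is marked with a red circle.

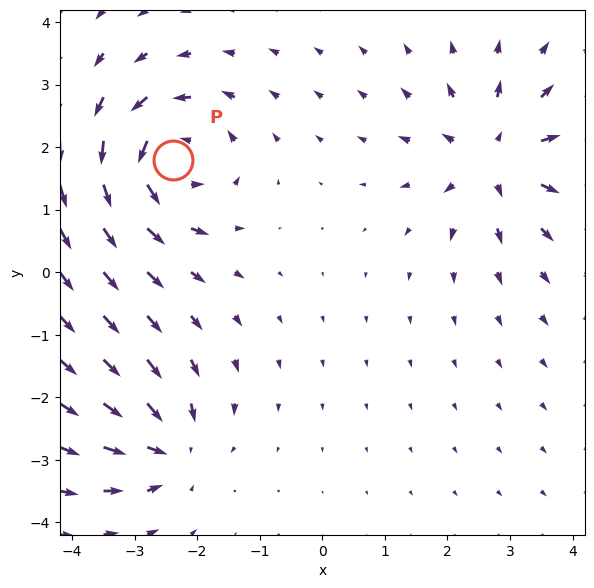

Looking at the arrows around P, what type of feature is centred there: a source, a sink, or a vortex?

vortex

At P (-2.4, 1.8) the arrows circulate counterclockwise. Divergence ≈0, curl about +5 — near-zero divergence with nonzero curl is a vortex.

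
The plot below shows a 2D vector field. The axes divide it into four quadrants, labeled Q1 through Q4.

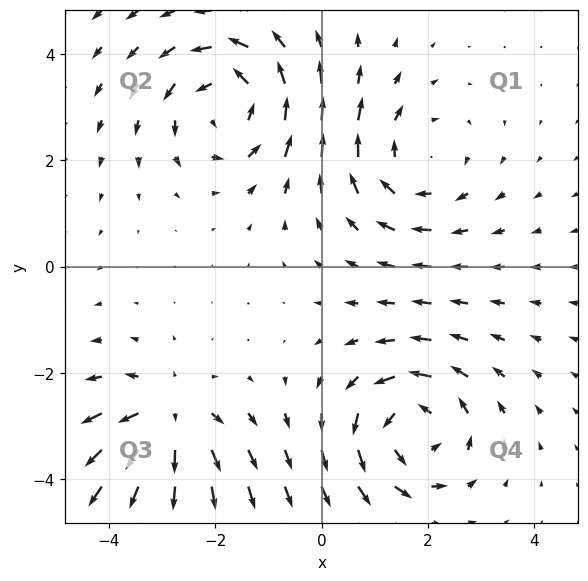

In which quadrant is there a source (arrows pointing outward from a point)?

Q3

The source sits at approximately (-2.9, -2.8), which lies in quadrant Q3. The divergence there is about +4, positive as expected for a source.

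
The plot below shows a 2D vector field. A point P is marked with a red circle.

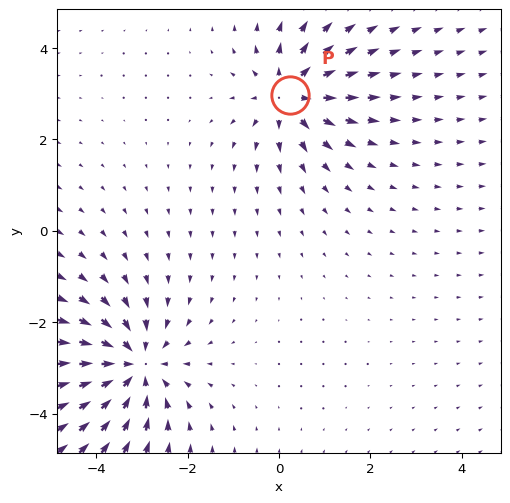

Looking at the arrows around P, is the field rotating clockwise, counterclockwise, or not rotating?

not rotating

Near P at (0.2, 3.0) the arrows show no circulation. The curl there is ≈0.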